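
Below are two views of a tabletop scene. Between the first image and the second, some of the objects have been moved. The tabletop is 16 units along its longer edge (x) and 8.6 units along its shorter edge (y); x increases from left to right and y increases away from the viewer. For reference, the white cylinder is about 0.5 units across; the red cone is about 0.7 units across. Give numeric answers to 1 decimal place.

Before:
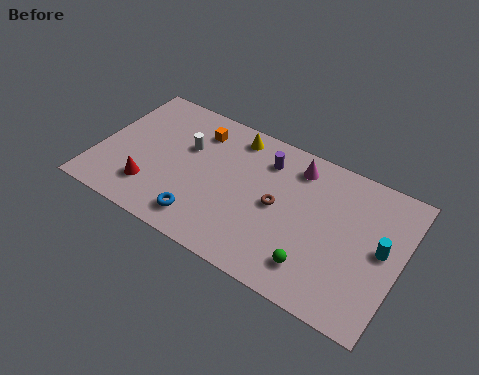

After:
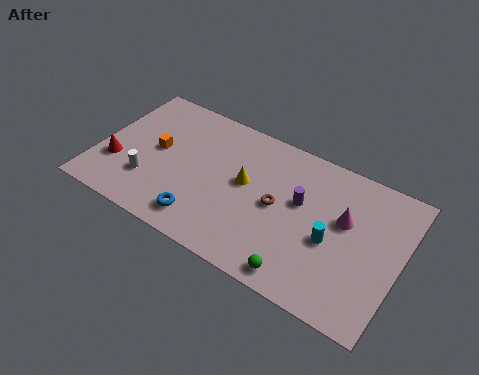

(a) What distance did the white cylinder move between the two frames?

3.4

The white cylinder was near (4.5, 5.5) before and (2.9, 2.5) after, so it travelled √(1.6² + 3.0²) ≈ 3.4 units.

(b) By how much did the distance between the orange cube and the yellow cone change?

+2.8

Before: roughly 2.0 units apart; after: 4.8. That's 2.8 units further apart.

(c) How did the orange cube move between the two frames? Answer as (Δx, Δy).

(-1.9, -2.2)

From the two frames, the orange cube sits at roughly (4.9, 6.8) before and (3.0, 4.6) after.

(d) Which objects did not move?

the blue torus and the brown torus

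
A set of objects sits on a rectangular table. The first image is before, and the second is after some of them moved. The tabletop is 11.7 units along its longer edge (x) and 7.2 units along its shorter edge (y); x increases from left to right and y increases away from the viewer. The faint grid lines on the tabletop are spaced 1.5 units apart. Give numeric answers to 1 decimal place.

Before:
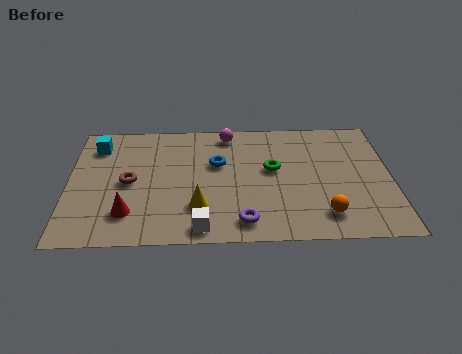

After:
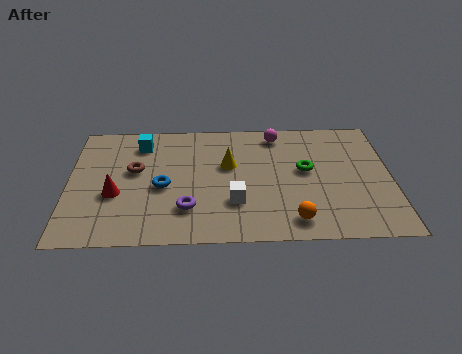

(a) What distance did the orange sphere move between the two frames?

1.1

From (9.2, 1.4) to (8.1, 1.1), the orange sphere covered √(1.1² + 0.3²) ≈ 1.1 units.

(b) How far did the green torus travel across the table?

1.2

The green torus was near (7.4, 4.1) before and (8.6, 4.0) after, so it travelled √(1.2² + 0.1²) ≈ 1.2 units.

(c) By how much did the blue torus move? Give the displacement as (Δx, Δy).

(-2.0, -1.3)

The blue torus was at about (5.4, 4.5) and moved to about (3.4, 3.2).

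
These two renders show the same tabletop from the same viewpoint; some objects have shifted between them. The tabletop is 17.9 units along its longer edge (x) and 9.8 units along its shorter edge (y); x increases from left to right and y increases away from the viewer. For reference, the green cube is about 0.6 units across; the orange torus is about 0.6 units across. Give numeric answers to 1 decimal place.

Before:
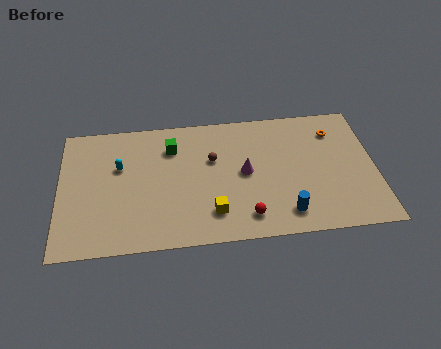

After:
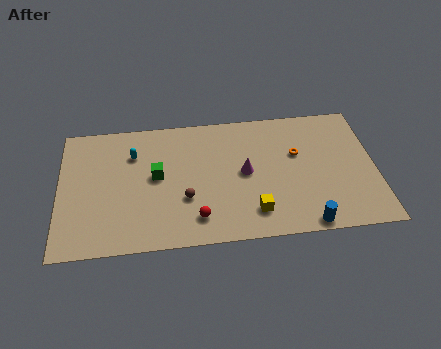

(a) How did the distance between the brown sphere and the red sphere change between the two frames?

-3.2

The distance was about 4.8 in the first image and 1.6 in the second, so they moved 3.2 units closer together.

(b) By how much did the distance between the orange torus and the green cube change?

-1.3

The distance was about 9.3 in the first image and 8.0 in the second, so they moved 1.3 units closer together.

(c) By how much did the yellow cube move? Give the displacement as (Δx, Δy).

(2.3, -0.2)

From the two frames, the yellow cube sits at roughly (8.6, 2.2) before and (10.9, 2.0) after.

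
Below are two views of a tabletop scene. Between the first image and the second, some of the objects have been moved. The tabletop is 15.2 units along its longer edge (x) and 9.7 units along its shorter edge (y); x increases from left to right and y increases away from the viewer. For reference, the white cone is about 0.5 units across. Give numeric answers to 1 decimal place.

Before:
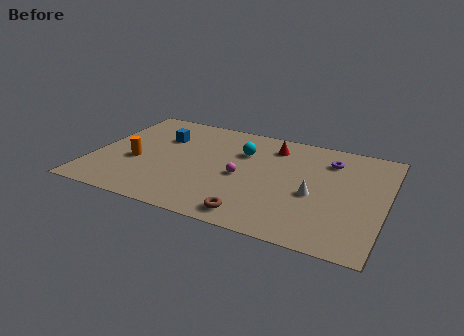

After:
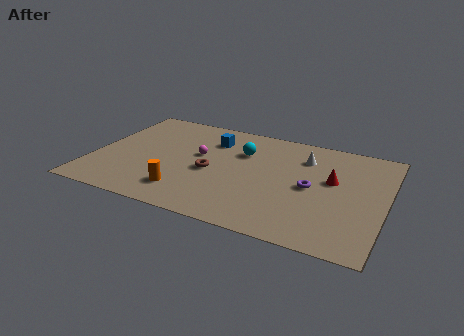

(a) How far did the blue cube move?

2.7

From (3.3, 6.7) to (5.9, 7.3), the blue cube covered √(2.6² + 0.6²) ≈ 2.7 units.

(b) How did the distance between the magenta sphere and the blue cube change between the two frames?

-3.3

Before: roughly 5.1 units apart; after: 1.8. That's 3.3 units closer together.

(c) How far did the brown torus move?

4.0

The brown torus moved from about (8.8, 1.2) to (6.2, 4.3), a distance of √(2.6² + 3.1²) ≈ 4.0.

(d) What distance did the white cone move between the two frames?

3.3

The white cone was near (11.6, 4.1) before and (10.8, 7.3) after, so it travelled √(0.8² + 3.2²) ≈ 3.3 units.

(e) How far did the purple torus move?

2.9

The purple torus moved from about (12.1, 7.5) to (11.4, 4.7), a distance of √(0.7² + 2.8²) ≈ 2.9.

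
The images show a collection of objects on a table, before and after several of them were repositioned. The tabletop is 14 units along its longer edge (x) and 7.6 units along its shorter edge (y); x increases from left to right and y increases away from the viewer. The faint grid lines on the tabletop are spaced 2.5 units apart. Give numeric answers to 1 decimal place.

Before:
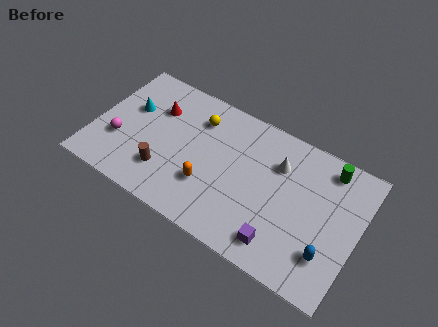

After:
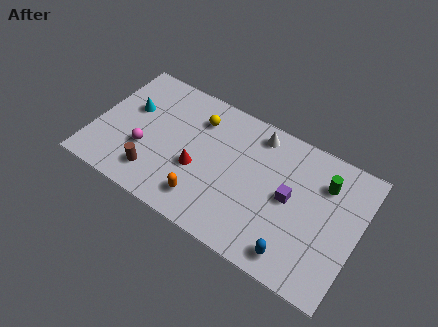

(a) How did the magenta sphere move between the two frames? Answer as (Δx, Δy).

(1.4, 0.1)

The magenta sphere was at about (1.4, 2.6) and moved to about (2.8, 2.7).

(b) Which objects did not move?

the cyan cone and the yellow sphere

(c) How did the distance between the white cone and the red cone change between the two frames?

-2.2

They were about 6.6 units apart before and 4.4 after — 2.2 units closer together.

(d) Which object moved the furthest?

the red cone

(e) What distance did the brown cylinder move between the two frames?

0.6

The brown cylinder moved from about (4.0, 2.0) to (3.5, 1.6), a distance of √(0.5² + 0.4²) ≈ 0.6.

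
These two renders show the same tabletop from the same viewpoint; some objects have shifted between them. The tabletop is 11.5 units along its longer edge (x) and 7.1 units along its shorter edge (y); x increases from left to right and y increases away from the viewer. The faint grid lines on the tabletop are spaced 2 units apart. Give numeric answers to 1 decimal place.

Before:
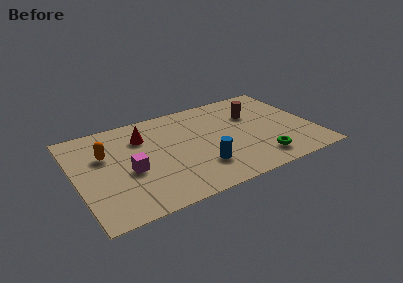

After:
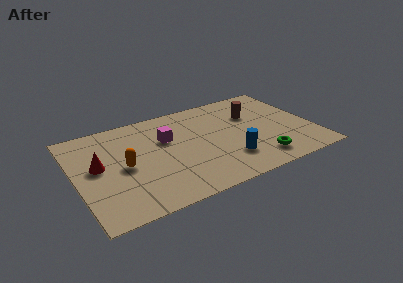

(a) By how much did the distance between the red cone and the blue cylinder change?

+2.3

Before: roughly 4.1 units apart; after: 6.4. That's 2.3 units further apart.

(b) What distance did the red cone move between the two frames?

2.6

The red cone was near (3.4, 5.2) before and (1.1, 3.9) after, so it travelled √(2.3² + 1.3²) ≈ 2.6 units.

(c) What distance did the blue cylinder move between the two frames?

1.4

The blue cylinder moved from about (5.8, 1.9) to (7.2, 1.9), a distance of √(1.4² + 0.0²) ≈ 1.4.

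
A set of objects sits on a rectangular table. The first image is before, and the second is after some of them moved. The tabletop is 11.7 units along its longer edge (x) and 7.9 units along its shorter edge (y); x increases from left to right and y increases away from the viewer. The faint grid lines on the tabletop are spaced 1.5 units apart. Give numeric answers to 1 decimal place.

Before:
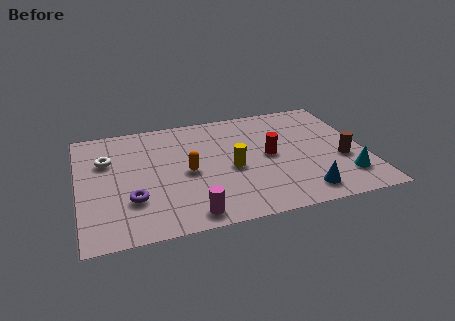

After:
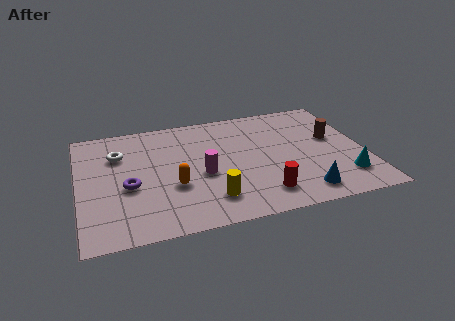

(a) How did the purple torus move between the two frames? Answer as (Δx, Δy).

(-0.1, 0.9)

The purple torus started near (2.1, 2.4) and ended near (2.0, 3.3).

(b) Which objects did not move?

the cyan cone and the blue cone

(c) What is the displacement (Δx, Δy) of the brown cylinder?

(-0.2, 1.6)

From the two frames, the brown cylinder sits at roughly (10.7, 3.0) before and (10.5, 4.6) after.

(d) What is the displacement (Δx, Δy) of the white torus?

(0.5, 0.3)

The white torus started near (1.2, 5.3) and ended near (1.7, 5.6).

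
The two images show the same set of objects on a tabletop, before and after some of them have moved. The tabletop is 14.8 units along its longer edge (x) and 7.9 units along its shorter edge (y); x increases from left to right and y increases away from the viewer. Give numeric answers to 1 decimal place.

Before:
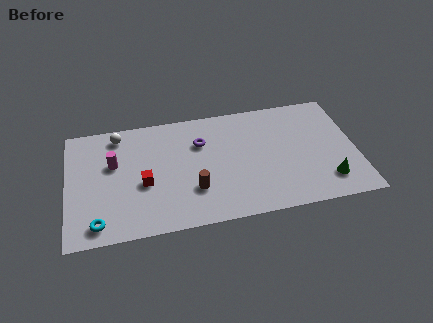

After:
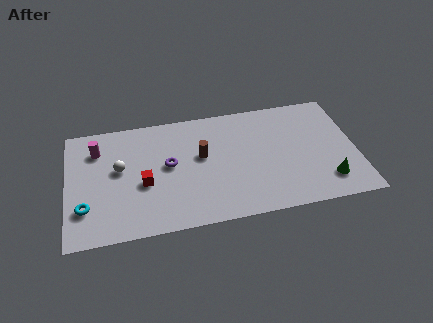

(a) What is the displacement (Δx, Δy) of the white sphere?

(0.0, -2.3)

The white sphere was at about (2.7, 6.8) and moved to about (2.7, 4.5).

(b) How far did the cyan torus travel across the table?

1.3

The cyan torus was near (1.5, 1.1) before and (0.9, 2.2) after, so it travelled √(0.6² + 1.1²) ≈ 1.3 units.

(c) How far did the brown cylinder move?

2.3

The brown cylinder was near (6.4, 2.4) before and (6.9, 4.6) after, so it travelled √(0.5² + 2.2²) ≈ 2.3 units.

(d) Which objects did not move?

the red cube and the green cone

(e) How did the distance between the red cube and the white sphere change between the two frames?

-2.0

The distance was about 3.7 in the first image and 1.7 in the second, so they moved 2.0 units closer together.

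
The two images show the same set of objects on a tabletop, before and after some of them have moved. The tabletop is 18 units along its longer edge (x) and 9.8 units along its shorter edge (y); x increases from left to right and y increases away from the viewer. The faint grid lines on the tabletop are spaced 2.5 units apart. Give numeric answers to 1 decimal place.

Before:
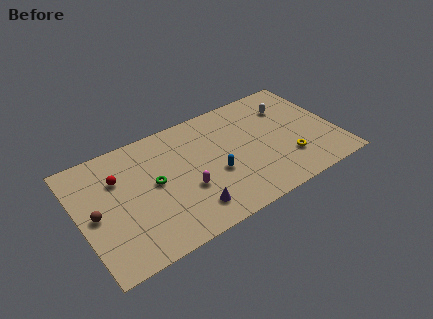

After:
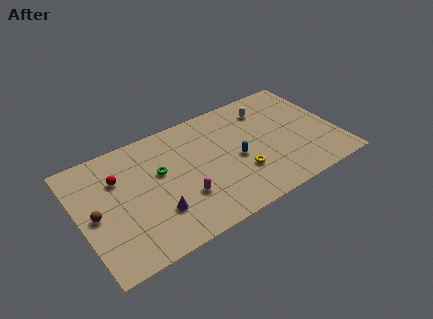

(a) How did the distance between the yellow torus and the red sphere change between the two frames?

-3.2

They were about 12.1 units apart before and 8.9 after — 3.2 units closer together.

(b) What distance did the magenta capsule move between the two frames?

0.6

From (7.2, 3.6) to (6.9, 3.1), the magenta capsule covered √(0.3² + 0.5²) ≈ 0.6 units.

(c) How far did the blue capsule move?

1.7

The blue capsule was near (9.3, 3.9) before and (10.9, 4.4) after, so it travelled √(1.6² + 0.5²) ≈ 1.7 units.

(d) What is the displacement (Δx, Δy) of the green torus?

(0.5, 0.7)

The green torus was at about (5.2, 5.2) and moved to about (5.7, 5.9).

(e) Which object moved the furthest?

the yellow torus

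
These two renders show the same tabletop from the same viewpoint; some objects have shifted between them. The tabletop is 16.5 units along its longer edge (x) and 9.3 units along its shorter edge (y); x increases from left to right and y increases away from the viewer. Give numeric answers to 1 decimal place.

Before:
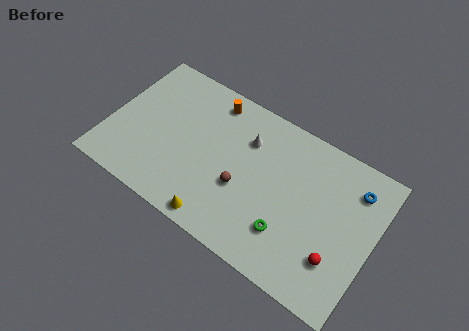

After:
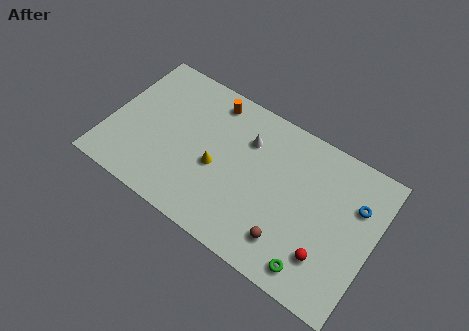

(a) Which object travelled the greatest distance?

the brown sphere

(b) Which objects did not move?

the orange cylinder and the white cone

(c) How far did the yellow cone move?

3.2

The yellow cone was near (7.5, 0.9) before and (6.8, 4.0) after, so it travelled √(0.7² + 3.1²) ≈ 3.2 units.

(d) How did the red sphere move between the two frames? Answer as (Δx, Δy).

(-0.6, -0.2)

The red sphere was at about (14.6, 2.6) and moved to about (14.0, 2.4).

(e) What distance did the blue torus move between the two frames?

0.9

The blue torus moved from about (15.0, 7.3) to (15.2, 6.4), a distance of √(0.2² + 0.9²) ≈ 0.9.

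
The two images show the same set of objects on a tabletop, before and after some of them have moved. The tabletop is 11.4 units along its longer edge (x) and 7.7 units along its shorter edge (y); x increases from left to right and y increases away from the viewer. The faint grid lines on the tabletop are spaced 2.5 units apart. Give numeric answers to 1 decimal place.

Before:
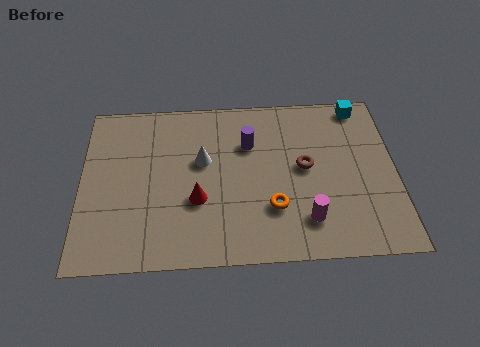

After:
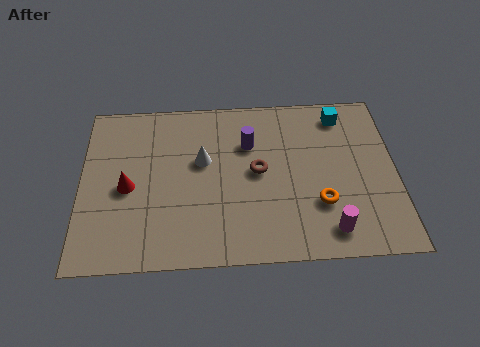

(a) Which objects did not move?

the purple cylinder and the white cone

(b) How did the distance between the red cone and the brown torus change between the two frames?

+0.6

They were about 4.1 units apart before and 4.7 after — 0.6 units further apart.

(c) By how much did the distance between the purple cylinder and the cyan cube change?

-0.8

They were about 4.4 units apart before and 3.6 after — 0.8 units closer together.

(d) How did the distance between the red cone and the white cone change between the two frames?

+1.1

They were about 1.8 units apart before and 2.9 after — 1.1 units further apart.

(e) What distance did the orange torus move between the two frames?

1.7

From (6.9, 2.3) to (8.6, 2.4), the orange torus covered √(1.7² + 0.1²) ≈ 1.7 units.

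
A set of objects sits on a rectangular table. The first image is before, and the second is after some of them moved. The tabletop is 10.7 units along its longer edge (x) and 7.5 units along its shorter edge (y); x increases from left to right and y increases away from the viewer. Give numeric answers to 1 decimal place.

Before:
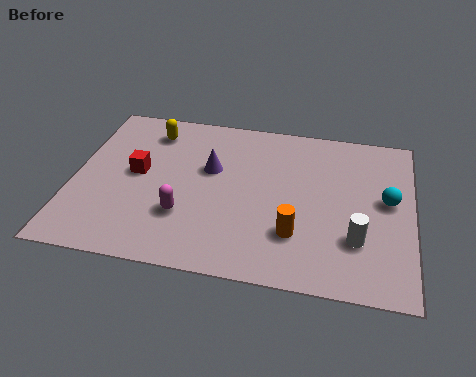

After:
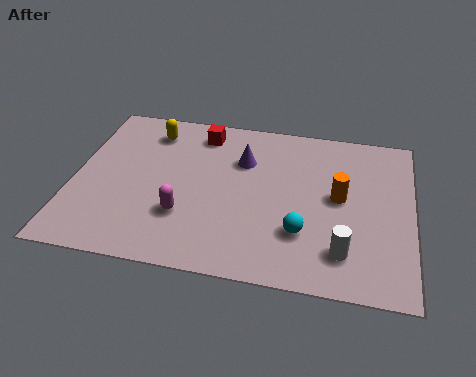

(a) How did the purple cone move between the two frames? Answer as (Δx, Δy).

(1.0, 0.6)

From the two frames, the purple cone sits at roughly (4.3, 4.6) before and (5.3, 5.2) after.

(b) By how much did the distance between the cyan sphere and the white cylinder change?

-0.7

They were about 2.1 units apart before and 1.4 after — 0.7 units closer together.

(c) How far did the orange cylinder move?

2.3

From (7.1, 2.1) to (8.4, 4.0), the orange cylinder covered √(1.3² + 1.9²) ≈ 2.3 units.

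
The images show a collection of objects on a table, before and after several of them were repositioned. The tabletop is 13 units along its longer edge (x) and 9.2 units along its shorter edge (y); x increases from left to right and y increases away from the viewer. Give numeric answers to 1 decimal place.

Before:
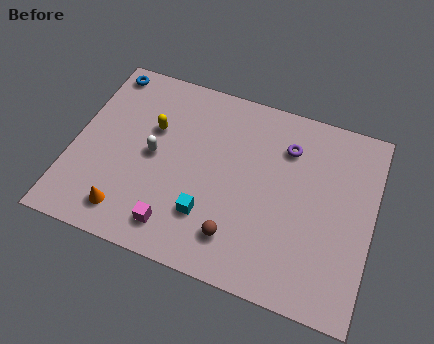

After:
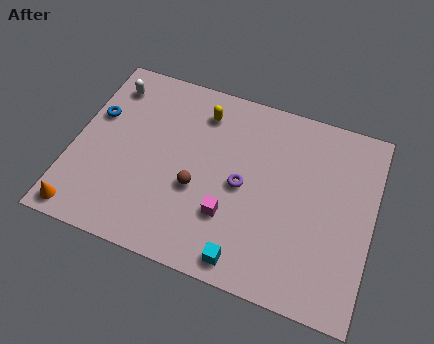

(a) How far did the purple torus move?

3.0

The purple torus moved from about (9.1, 6.9) to (7.4, 4.4), a distance of √(1.7² + 2.5²) ≈ 3.0.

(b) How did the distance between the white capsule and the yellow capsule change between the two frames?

+2.8

They were about 1.3 units apart before and 4.1 after — 2.8 units further apart.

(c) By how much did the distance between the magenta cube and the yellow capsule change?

+0.3

They were about 4.6 units apart before and 4.9 after — 0.3 units further apart.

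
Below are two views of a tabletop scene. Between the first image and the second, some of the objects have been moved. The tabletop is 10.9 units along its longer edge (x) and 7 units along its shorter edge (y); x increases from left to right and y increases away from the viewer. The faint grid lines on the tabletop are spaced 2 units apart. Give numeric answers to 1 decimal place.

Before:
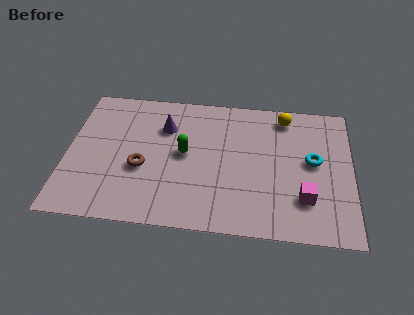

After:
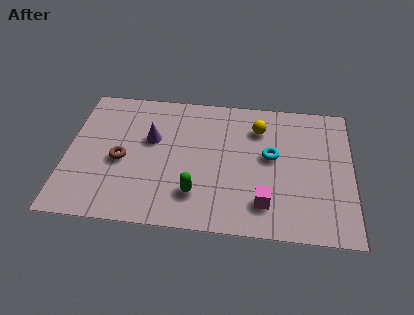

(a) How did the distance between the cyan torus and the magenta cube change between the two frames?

+0.5

The distance was about 1.9 in the first image and 2.4 in the second, so they moved 0.5 units further apart.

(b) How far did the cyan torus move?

1.6

From (9.4, 3.8) to (7.8, 3.9), the cyan torus covered √(1.6² + 0.1²) ≈ 1.6 units.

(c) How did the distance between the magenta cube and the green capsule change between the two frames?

-2.3

They were about 4.9 units apart before and 2.6 after — 2.3 units closer together.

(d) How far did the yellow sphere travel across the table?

1.2

From (8.3, 6.0) to (7.3, 5.3), the yellow sphere covered √(1.0² + 0.7²) ≈ 1.2 units.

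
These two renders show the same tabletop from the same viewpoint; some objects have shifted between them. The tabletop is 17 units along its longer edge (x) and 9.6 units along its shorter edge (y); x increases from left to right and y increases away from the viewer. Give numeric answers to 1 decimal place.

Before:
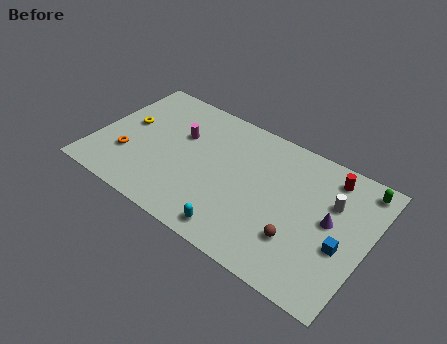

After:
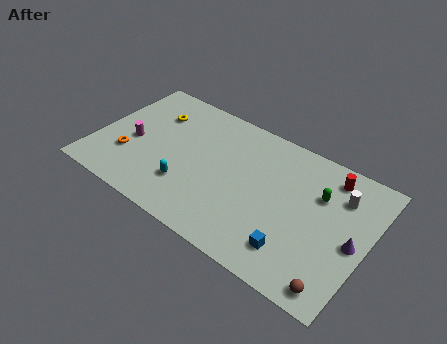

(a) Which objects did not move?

the red cylinder and the orange torus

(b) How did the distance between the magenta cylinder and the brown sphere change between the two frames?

+5.0

They were about 8.8 units apart before and 13.8 after — 5.0 units further apart.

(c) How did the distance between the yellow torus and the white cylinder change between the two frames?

-1.0

Before: roughly 12.9 units apart; after: 11.9. That's 1.0 units closer together.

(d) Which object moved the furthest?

the cyan capsule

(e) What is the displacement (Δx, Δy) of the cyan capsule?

(-3.4, 1.5)

The cyan capsule started near (9.5, 1.2) and ended near (6.1, 2.7).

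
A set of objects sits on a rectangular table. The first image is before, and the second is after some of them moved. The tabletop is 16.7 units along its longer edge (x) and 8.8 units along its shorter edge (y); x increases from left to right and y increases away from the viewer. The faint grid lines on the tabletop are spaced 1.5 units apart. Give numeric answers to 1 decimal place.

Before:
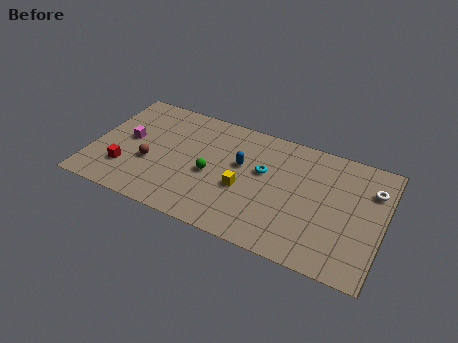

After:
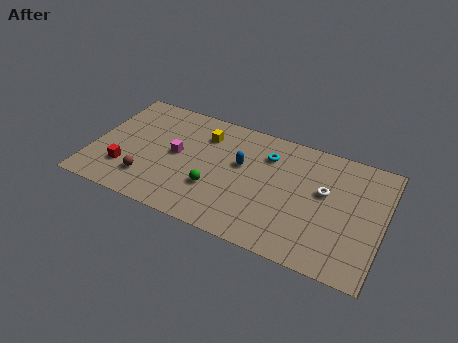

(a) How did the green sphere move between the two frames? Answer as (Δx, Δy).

(0.3, -1.0)

The green sphere started near (6.9, 3.9) and ended near (7.2, 2.9).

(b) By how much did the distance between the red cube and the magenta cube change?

+1.2

They were about 2.3 units apart before and 3.5 after — 1.2 units further apart.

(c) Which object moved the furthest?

the yellow cube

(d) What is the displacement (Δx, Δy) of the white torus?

(-2.6, -1.2)

The white torus was at about (15.9, 6.4) and moved to about (13.3, 5.2).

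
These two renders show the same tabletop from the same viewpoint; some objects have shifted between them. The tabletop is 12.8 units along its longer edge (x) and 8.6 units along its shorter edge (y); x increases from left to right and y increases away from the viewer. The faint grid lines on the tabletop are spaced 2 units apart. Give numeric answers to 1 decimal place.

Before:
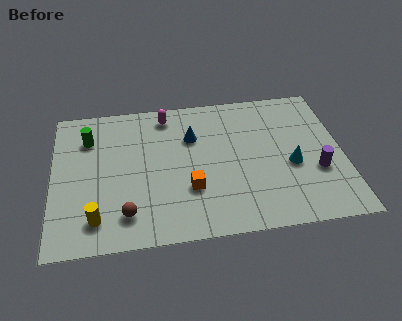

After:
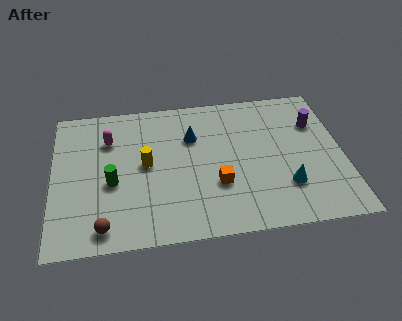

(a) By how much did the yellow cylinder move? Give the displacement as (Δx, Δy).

(2.2, 2.9)

The yellow cylinder was at about (1.9, 1.6) and moved to about (4.1, 4.5).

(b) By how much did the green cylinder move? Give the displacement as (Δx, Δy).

(1.0, -2.8)

The green cylinder was at about (1.6, 6.4) and moved to about (2.6, 3.6).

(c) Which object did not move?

the blue cone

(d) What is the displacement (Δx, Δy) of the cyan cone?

(-0.3, -1.2)

From the two frames, the cyan cone sits at roughly (10.5, 3.6) before and (10.2, 2.4) after.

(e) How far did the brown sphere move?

1.2

The brown sphere moved from about (3.2, 1.7) to (2.2, 1.1), a distance of √(1.0² + 0.6²) ≈ 1.2.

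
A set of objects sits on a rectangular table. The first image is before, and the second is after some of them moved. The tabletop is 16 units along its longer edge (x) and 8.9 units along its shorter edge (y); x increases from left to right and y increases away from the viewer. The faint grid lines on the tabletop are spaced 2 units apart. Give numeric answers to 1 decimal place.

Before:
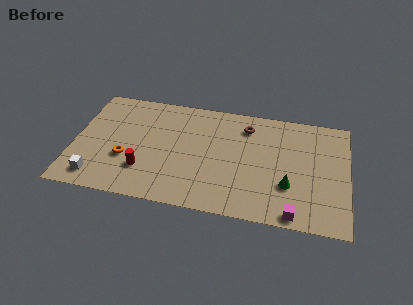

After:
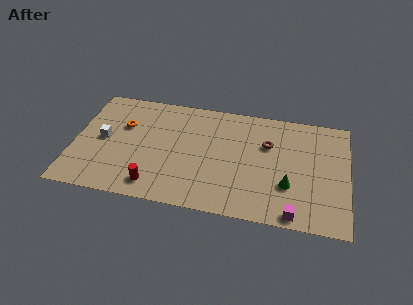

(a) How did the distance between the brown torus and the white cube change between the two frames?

-0.5

They were about 10.2 units apart before and 9.7 after — 0.5 units closer together.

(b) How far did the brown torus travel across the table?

1.8

From (10.0, 7.1) to (11.3, 5.9), the brown torus covered √(1.3² + 1.2²) ≈ 1.8 units.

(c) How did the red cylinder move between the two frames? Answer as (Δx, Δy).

(0.7, -1.1)

From the two frames, the red cylinder sits at roughly (4.2, 2.5) before and (4.9, 1.4) after.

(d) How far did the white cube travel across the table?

3.1

The white cube was near (1.5, 1.4) before and (1.7, 4.5) after, so it travelled √(0.2² + 3.1²) ≈ 3.1 units.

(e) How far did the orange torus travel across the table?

2.6

The orange torus moved from about (3.1, 3.2) to (2.8, 5.8), a distance of √(0.3² + 2.6²) ≈ 2.6.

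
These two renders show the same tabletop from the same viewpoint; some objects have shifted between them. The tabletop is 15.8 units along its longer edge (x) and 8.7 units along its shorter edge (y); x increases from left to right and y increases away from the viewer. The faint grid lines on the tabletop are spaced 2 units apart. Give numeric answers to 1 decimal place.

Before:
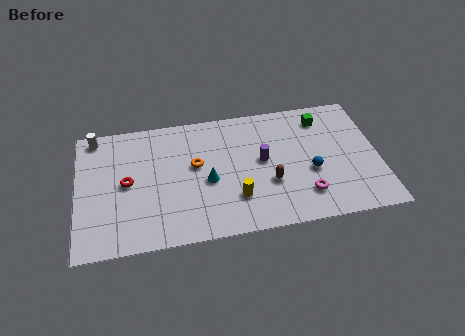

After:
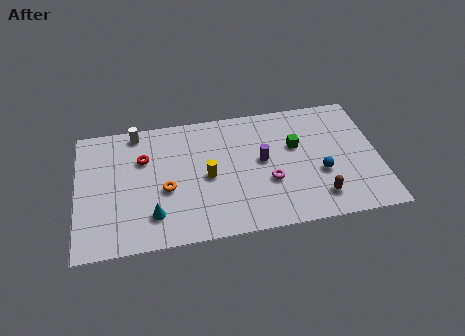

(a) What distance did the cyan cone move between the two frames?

3.4

The cyan cone was near (6.8, 3.8) before and (3.9, 2.0) after, so it travelled √(2.9² + 1.8²) ≈ 3.4 units.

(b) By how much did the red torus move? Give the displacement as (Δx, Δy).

(0.9, 1.5)

From the two frames, the red torus sits at roughly (2.6, 4.4) before and (3.5, 5.9) after.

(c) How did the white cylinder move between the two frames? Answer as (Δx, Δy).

(2.2, 0.0)

The white cylinder was at about (1.0, 7.8) and moved to about (3.2, 7.8).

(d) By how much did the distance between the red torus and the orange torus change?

-1.1

They were about 3.6 units apart before and 2.5 after — 1.1 units closer together.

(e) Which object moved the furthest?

the cyan cone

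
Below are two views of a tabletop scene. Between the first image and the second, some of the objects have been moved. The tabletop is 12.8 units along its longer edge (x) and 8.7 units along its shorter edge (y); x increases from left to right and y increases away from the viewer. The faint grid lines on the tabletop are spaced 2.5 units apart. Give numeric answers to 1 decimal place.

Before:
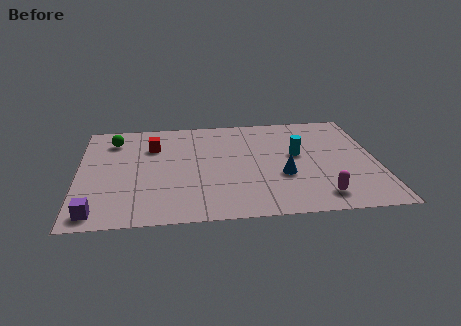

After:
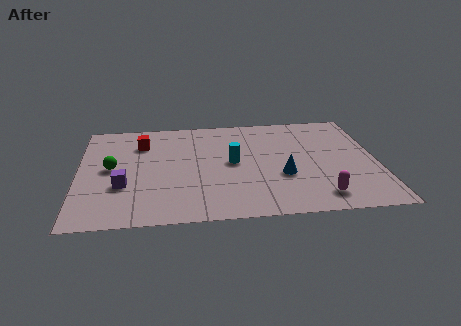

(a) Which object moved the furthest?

the cyan cylinder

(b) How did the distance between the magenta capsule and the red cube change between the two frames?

+0.6

The distance was about 8.5 in the first image and 9.1 in the second, so they moved 0.6 units further apart.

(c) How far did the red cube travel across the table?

0.6

The red cube moved from about (3.2, 6.2) to (2.7, 6.5), a distance of √(0.5² + 0.3²) ≈ 0.6.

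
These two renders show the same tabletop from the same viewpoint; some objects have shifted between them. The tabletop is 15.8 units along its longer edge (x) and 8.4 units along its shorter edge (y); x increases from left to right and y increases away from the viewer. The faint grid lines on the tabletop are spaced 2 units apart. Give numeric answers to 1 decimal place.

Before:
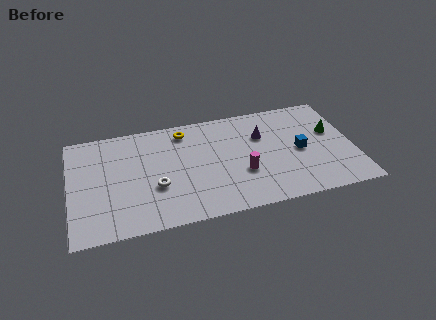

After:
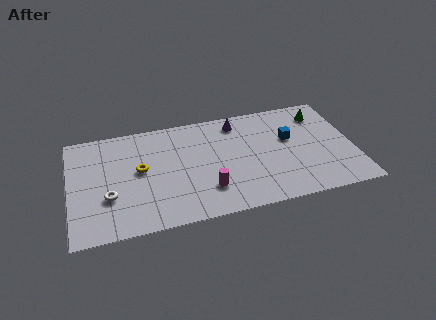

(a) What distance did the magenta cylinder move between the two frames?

2.2

From (9.5, 3.0) to (7.5, 2.2), the magenta cylinder covered √(2.0² + 0.8²) ≈ 2.2 units.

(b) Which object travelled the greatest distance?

the yellow torus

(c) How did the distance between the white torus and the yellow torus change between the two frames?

-1.9

Before: roughly 4.4 units apart; after: 2.5. That's 1.9 units closer together.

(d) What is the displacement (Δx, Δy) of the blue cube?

(-0.5, 1.1)

From the two frames, the blue cube sits at roughly (12.8, 4.0) before and (12.3, 5.1) after.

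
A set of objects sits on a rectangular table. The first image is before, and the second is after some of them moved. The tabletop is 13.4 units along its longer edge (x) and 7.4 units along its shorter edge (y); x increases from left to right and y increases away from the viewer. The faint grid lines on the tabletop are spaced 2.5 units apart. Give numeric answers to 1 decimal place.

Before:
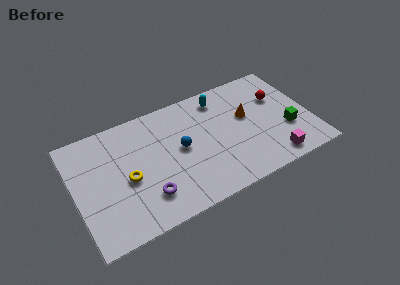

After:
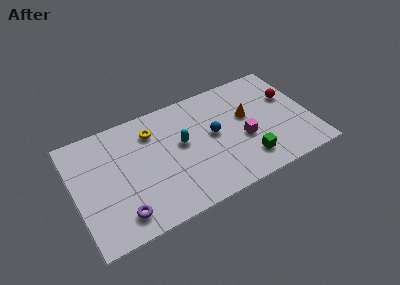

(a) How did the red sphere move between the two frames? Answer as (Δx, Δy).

(0.6, -0.2)

The red sphere was at about (11.8, 4.9) and moved to about (12.4, 4.7).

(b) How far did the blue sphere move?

1.9

From (6.0, 3.9) to (7.9, 4.0), the blue sphere covered √(1.9² + 0.1²) ≈ 1.9 units.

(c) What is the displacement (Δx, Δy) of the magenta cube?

(-1.4, 2.0)

The magenta cube was at about (10.9, 1.0) and moved to about (9.5, 3.0).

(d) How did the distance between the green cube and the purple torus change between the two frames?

-1.0

They were about 8.2 units apart before and 7.2 after — 1.0 units closer together.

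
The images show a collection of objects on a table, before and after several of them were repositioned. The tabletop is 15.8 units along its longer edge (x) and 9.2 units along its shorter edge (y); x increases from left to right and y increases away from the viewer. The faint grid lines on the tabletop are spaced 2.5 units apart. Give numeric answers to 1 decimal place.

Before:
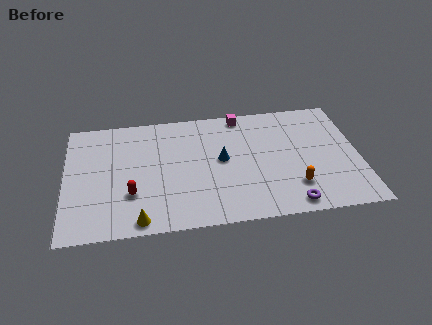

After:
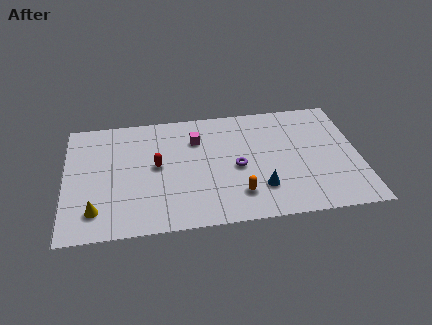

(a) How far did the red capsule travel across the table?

2.4

The red capsule moved from about (3.5, 2.9) to (4.9, 4.9), a distance of √(1.4² + 2.0²) ≈ 2.4.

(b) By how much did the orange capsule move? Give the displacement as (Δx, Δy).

(-3.0, -0.2)

The orange capsule started near (12.2, 2.3) and ended near (9.2, 2.1).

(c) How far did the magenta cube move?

3.0

From (9.6, 8.3) to (7.1, 6.7), the magenta cube covered √(2.5² + 1.6²) ≈ 3.0 units.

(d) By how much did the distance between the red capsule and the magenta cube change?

-5.3

The distance was about 8.1 in the first image and 2.8 in the second, so they moved 5.3 units closer together.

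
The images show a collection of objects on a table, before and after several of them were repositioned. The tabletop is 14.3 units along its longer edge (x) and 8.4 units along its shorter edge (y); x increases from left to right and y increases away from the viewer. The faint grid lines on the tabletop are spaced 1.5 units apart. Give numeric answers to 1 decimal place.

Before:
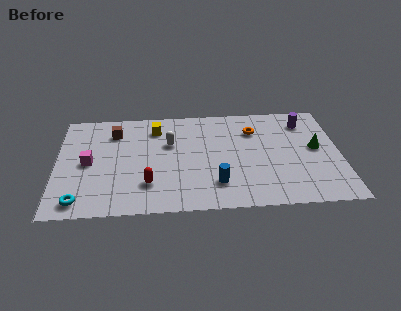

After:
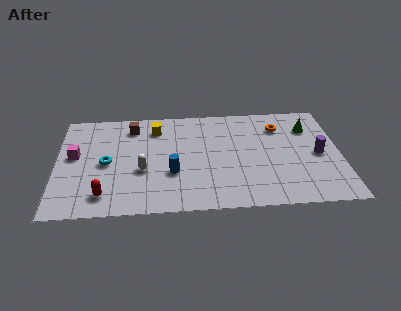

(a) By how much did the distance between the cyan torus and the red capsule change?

-1.1

The distance was about 3.6 in the first image and 2.5 in the second, so they moved 1.1 units closer together.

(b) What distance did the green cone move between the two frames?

1.7

The green cone was near (13.1, 4.5) before and (12.8, 6.2) after, so it travelled √(0.3² + 1.7²) ≈ 1.7 units.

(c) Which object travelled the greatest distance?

the cyan torus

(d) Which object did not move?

the yellow cube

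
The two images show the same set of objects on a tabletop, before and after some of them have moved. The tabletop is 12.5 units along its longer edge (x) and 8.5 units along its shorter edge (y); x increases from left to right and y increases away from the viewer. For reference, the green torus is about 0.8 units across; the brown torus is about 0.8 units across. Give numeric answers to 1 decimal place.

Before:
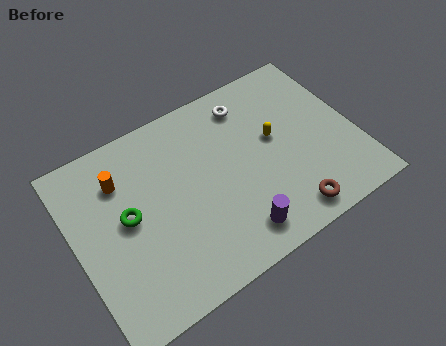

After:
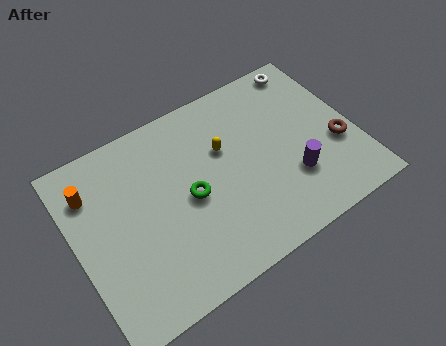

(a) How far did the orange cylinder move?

1.3

The orange cylinder was near (2.3, 6.3) before and (1.0, 6.4) after, so it travelled √(1.3² + 0.1²) ≈ 1.3 units.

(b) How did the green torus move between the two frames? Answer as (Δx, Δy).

(2.7, -0.5)

The green torus was at about (2.3, 4.5) and moved to about (5.0, 4.0).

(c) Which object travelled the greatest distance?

the brown torus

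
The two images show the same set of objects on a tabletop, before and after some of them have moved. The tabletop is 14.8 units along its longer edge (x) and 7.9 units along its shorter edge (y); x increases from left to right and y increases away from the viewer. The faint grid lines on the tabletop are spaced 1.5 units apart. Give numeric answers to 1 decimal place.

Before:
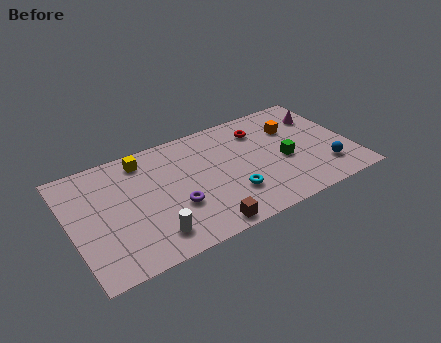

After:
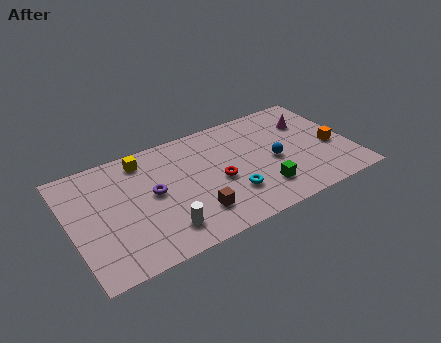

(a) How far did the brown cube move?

1.1

The brown cube moved from about (6.5, 0.8) to (6.2, 1.9), a distance of √(0.3² + 1.1²) ≈ 1.1.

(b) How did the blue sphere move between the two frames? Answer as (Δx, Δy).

(-2.5, 1.7)

The blue sphere was at about (13.2, 1.9) and moved to about (10.7, 3.6).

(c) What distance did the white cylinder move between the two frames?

0.6

The white cylinder moved from about (3.9, 1.5) to (4.5, 1.6), a distance of √(0.6² + 0.1²) ≈ 0.6.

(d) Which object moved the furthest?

the red torus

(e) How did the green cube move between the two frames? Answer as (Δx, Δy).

(-1.4, -1.5)

From the two frames, the green cube sits at roughly (11.2, 3.4) before and (9.8, 1.9) after.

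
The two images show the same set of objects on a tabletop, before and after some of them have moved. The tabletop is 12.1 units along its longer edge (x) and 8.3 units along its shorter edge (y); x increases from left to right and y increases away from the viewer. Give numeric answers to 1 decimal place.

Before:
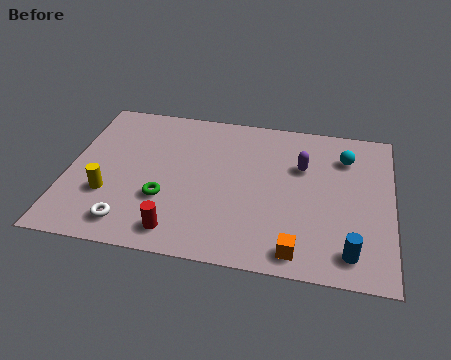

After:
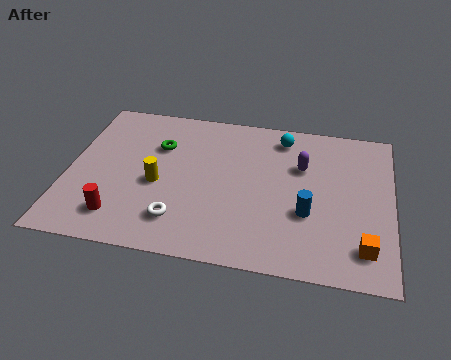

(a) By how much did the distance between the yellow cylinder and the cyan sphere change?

-3.8

They were about 9.4 units apart before and 5.6 after — 3.8 units closer together.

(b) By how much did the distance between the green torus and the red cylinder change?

+2.6

Before: roughly 1.7 units apart; after: 4.3. That's 2.6 units further apart.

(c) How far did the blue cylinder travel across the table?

2.3

The blue cylinder moved from about (10.6, 1.3) to (9.0, 3.0), a distance of √(1.6² + 1.7²) ≈ 2.3.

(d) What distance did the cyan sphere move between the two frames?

2.5

The cyan sphere moved from about (10.3, 6.3) to (7.9, 7.0), a distance of √(2.4² + 0.7²) ≈ 2.5.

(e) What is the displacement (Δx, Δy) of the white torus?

(1.8, 0.5)

The white torus started near (2.5, 1.3) and ended near (4.3, 1.8).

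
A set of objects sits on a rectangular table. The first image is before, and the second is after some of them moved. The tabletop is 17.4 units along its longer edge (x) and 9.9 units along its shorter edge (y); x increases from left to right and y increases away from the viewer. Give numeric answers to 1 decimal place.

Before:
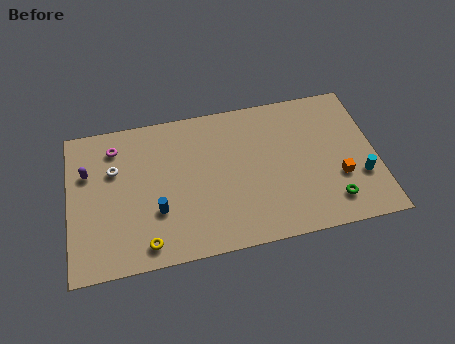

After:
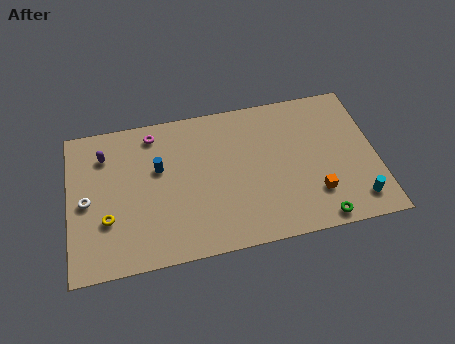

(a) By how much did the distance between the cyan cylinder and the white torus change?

+1.2

Before: roughly 14.2 units apart; after: 15.4. That's 1.2 units further apart.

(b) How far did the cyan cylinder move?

1.5

From (16.4, 3.2) to (16.1, 1.7), the cyan cylinder covered √(0.3² + 1.5²) ≈ 1.5 units.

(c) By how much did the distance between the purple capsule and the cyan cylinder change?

-0.5

They were about 15.7 units apart before and 15.2 after — 0.5 units closer together.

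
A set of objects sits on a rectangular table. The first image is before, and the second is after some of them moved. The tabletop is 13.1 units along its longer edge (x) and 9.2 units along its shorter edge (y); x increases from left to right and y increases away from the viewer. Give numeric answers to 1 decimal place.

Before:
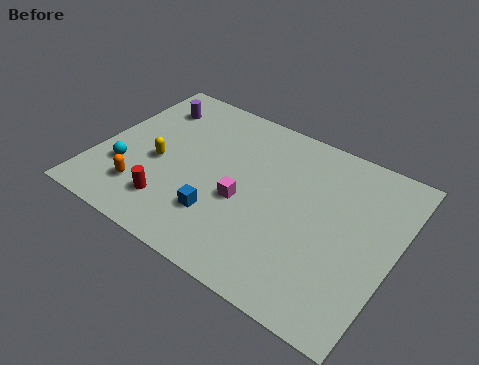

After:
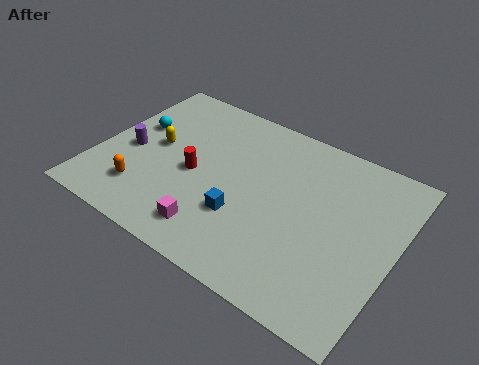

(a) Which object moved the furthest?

the purple cylinder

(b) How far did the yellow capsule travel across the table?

0.9

The yellow capsule was near (2.7, 4.0) before and (2.4, 4.9) after, so it travelled √(0.3² + 0.9²) ≈ 0.9 units.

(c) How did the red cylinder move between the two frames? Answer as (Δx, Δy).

(0.6, 2.2)

The red cylinder was at about (3.7, 2.0) and moved to about (4.3, 4.2).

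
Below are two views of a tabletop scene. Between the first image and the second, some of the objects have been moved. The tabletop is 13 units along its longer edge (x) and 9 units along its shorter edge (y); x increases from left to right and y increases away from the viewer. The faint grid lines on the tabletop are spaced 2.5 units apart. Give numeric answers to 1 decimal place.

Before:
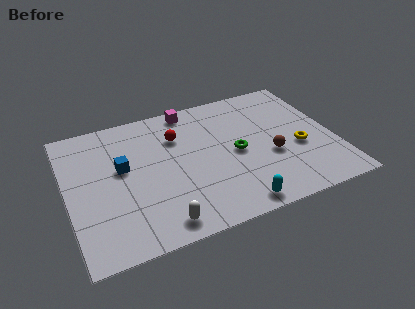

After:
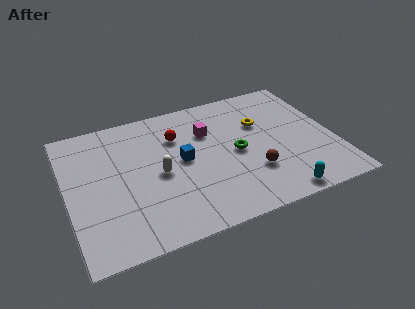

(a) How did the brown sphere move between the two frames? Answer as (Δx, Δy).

(-1.0, -0.8)

The brown sphere started near (9.8, 3.5) and ended near (8.8, 2.7).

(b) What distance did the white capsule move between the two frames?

3.1

The white capsule was near (4.1, 1.1) before and (4.4, 4.2) after, so it travelled √(0.3² + 3.1²) ≈ 3.1 units.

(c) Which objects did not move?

the green torus and the red sphere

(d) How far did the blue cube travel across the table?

2.9

The blue cube moved from about (2.7, 5.2) to (5.6, 4.7), a distance of √(2.9² + 0.5²) ≈ 2.9.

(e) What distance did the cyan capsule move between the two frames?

2.1

The cyan capsule was near (7.7, 0.9) before and (9.8, 0.8) after, so it travelled √(2.1² + 0.1²) ≈ 2.1 units.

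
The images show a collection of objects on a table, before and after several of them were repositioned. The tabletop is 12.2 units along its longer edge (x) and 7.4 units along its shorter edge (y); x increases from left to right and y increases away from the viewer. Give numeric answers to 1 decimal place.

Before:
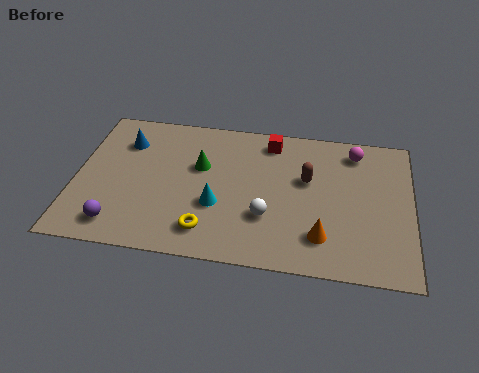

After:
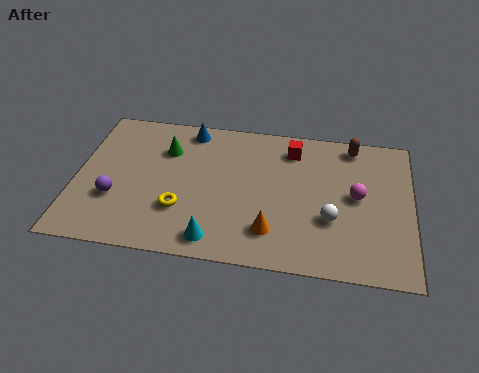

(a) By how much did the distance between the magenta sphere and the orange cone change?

-0.9

They were about 4.6 units apart before and 3.7 after — 0.9 units closer together.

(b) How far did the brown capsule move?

2.6

From (8.4, 4.5) to (10.0, 6.5), the brown capsule covered √(1.6² + 2.0²) ≈ 2.6 units.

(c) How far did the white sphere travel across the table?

2.3

The white sphere moved from about (7.0, 2.4) to (9.3, 2.6), a distance of √(2.3² + 0.2²) ≈ 2.3.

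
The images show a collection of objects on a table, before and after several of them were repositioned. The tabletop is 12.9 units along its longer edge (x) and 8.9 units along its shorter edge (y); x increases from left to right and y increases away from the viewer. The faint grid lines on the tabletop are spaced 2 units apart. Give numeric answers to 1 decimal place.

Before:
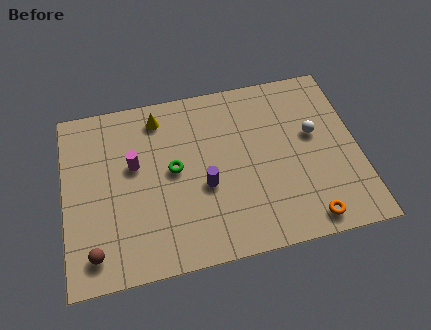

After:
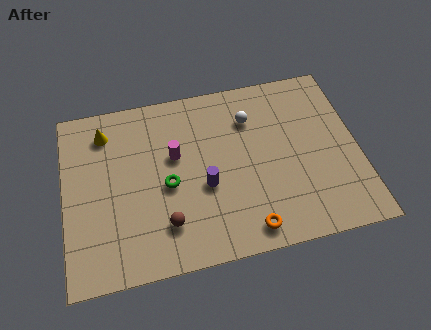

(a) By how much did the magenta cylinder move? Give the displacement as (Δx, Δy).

(1.8, 0.1)

From the two frames, the magenta cylinder sits at roughly (3.1, 5.3) before and (4.9, 5.4) after.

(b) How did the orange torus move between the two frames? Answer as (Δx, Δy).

(-2.6, 0.1)

From the two frames, the orange torus sits at roughly (10.4, 1.0) before and (7.8, 1.1) after.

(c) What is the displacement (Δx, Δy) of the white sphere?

(-2.7, 1.4)

The white sphere was at about (11.0, 5.2) and moved to about (8.3, 6.6).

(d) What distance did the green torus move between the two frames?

0.8

The green torus moved from about (4.8, 4.7) to (4.5, 4.0), a distance of √(0.3² + 0.7²) ≈ 0.8.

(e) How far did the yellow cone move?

2.4

The yellow cone was near (4.3, 7.5) before and (1.9, 7.2) after, so it travelled √(2.4² + 0.3²) ≈ 2.4 units.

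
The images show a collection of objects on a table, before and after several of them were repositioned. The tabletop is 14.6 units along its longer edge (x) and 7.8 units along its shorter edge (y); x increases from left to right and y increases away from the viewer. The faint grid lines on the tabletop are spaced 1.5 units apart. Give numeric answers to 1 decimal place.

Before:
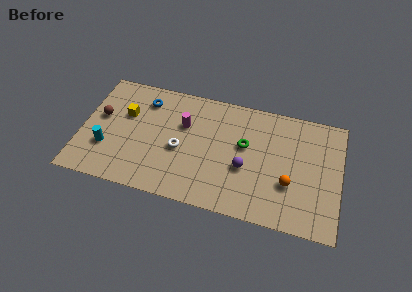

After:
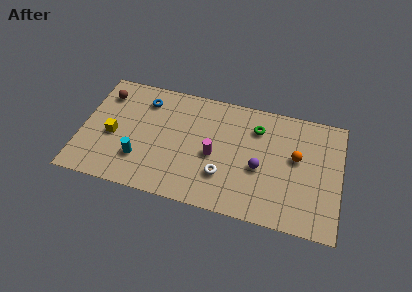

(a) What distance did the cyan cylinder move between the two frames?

1.9

From (1.5, 2.5) to (3.4, 2.2), the cyan cylinder covered √(1.9² + 0.3²) ≈ 1.9 units.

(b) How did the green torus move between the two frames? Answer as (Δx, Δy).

(0.6, 1.3)

The green torus was at about (9.2, 4.6) and moved to about (9.8, 5.9).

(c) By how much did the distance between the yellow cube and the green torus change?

+1.6

They were about 6.8 units apart before and 8.4 after — 1.6 units further apart.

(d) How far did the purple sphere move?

0.8

The purple sphere moved from about (9.3, 3.1) to (10.1, 3.3), a distance of √(0.8² + 0.2²) ≈ 0.8.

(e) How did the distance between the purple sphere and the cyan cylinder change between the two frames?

-1.0

The distance was about 7.8 in the first image and 6.8 in the second, so they moved 1.0 units closer together.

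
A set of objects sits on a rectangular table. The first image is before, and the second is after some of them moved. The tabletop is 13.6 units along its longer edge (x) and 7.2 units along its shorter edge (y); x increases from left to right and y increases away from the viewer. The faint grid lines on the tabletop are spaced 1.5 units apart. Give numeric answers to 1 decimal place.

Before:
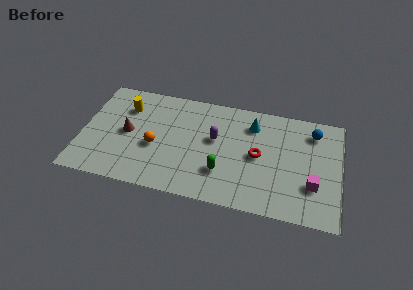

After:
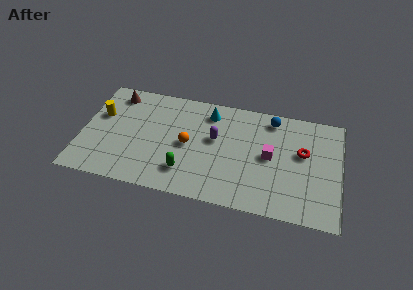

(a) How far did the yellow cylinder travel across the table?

1.5

From (2.2, 5.3) to (0.9, 4.5), the yellow cylinder covered √(1.3² + 0.8²) ≈ 1.5 units.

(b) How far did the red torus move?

2.4

The red torus moved from about (9.3, 3.6) to (11.6, 4.3), a distance of √(2.3² + 0.7²) ≈ 2.4.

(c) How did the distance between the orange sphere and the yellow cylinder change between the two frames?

+1.9

Before: roughly 2.9 units apart; after: 4.8. That's 1.9 units further apart.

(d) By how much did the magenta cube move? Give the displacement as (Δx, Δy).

(-2.3, 1.4)

The magenta cube was at about (12.2, 2.3) and moved to about (9.9, 3.7).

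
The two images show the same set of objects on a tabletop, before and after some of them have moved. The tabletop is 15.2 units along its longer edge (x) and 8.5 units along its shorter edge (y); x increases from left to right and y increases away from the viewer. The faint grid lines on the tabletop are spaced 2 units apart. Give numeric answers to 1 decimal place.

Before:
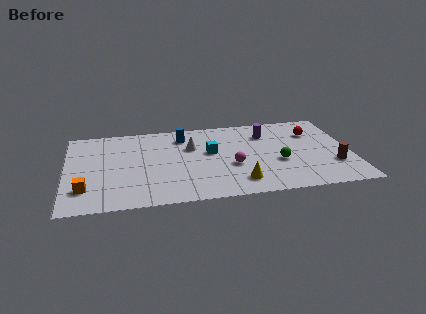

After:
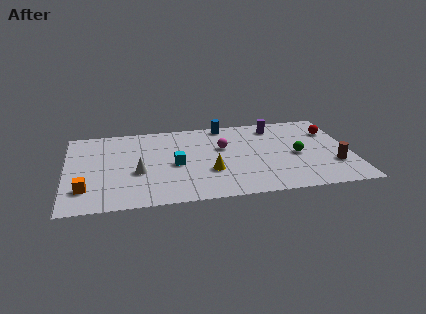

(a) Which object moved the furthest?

the white cone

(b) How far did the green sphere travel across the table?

1.2

The green sphere was near (11.3, 3.3) before and (12.3, 3.9) after, so it travelled √(1.0² + 0.6²) ≈ 1.2 units.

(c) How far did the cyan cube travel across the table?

2.1

The cyan cube was near (7.7, 4.9) before and (5.8, 3.9) after, so it travelled √(1.9² + 1.0²) ≈ 2.1 units.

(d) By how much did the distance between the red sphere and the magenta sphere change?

+0.7

They were about 5.3 units apart before and 6.0 after — 0.7 units further apart.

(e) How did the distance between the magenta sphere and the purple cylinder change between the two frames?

-0.3

Before: roughly 3.7 units apart; after: 3.4. That's 0.3 units closer together.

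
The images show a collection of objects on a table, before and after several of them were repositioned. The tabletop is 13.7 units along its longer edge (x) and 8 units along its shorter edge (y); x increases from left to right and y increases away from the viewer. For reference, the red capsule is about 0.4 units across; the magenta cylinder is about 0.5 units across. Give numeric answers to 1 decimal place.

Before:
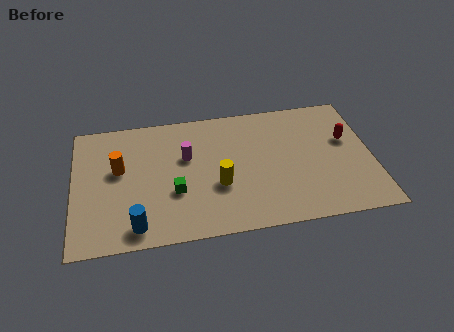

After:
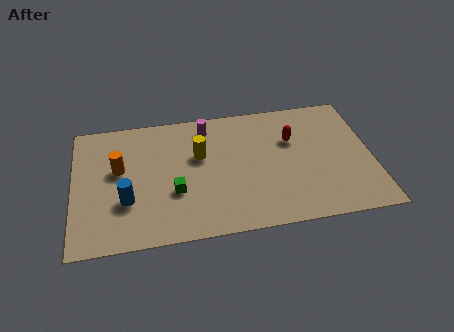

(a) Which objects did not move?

the green cube and the orange cylinder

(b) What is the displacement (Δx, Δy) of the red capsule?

(-2.5, 0.4)

From the two frames, the red capsule sits at roughly (12.6, 4.9) before and (10.1, 5.3) after.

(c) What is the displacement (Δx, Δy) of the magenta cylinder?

(1.0, 1.7)

From the two frames, the magenta cylinder sits at roughly (5.2, 5.0) before and (6.2, 6.7) after.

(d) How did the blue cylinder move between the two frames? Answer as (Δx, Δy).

(-0.4, 1.6)

The blue cylinder was at about (2.8, 1.1) and moved to about (2.4, 2.7).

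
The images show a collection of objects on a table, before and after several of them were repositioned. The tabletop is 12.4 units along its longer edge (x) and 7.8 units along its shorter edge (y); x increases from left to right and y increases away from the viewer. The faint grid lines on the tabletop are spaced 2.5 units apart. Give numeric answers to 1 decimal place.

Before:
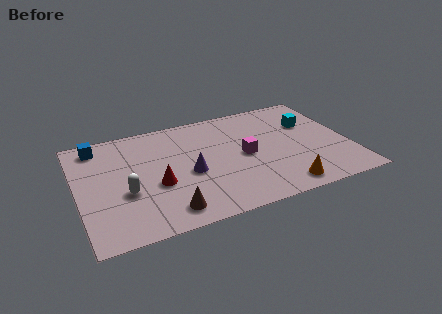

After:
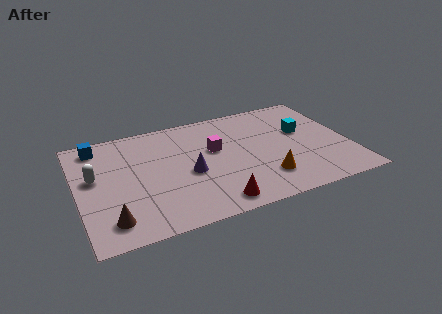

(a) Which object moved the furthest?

the red cone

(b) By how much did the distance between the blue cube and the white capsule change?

-1.6

The distance was about 3.8 in the first image and 2.2 in the second, so they moved 1.6 units closer together.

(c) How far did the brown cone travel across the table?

2.5

The brown cone was near (3.8, 1.2) before and (1.3, 1.4) after, so it travelled √(2.5² + 0.2²) ≈ 2.5 units.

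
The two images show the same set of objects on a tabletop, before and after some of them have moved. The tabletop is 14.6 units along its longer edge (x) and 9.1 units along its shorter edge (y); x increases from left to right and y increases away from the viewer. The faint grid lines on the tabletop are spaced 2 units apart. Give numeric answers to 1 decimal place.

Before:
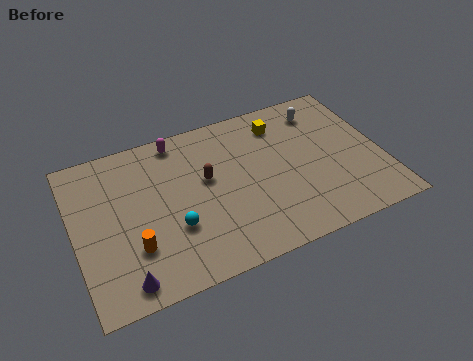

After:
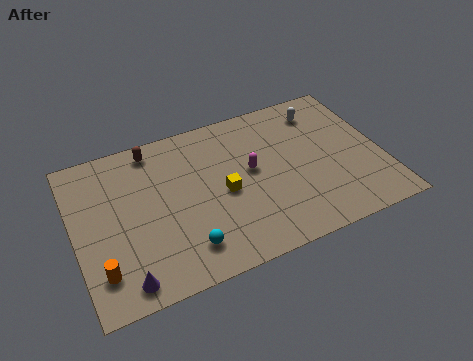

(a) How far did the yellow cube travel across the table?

4.4

The yellow cube moved from about (10.1, 7.3) to (7.0, 4.2), a distance of √(3.1² + 3.1²) ≈ 4.4.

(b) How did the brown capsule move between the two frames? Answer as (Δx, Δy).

(-2.3, 2.7)

The brown capsule was at about (6.3, 5.3) and moved to about (4.0, 8.0).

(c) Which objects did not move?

the purple cone and the white capsule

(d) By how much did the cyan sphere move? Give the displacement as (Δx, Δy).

(0.4, -1.3)

From the two frames, the cyan sphere sits at roughly (4.5, 3.1) before and (4.9, 1.8) after.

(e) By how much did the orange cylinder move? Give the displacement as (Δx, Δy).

(-1.6, -0.7)

The orange cylinder was at about (2.6, 2.7) and moved to about (1.0, 2.0).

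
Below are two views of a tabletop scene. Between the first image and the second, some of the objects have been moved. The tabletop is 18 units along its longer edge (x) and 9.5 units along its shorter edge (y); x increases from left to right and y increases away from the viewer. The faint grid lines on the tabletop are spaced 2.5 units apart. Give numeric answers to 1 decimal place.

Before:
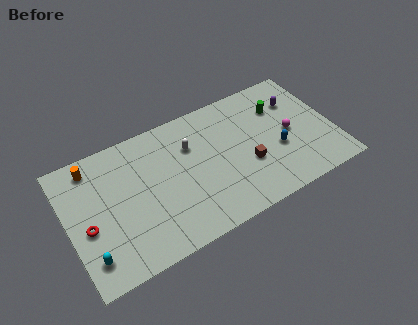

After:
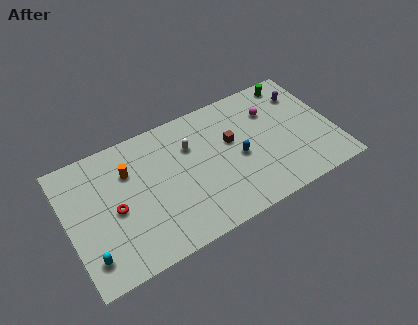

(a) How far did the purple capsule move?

0.6

The purple capsule moved from about (15.9, 6.8) to (16.4, 7.2), a distance of √(0.5² + 0.4²) ≈ 0.6.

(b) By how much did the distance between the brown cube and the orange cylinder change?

-4.0

They were about 11.0 units apart before and 7.0 after — 4.0 units closer together.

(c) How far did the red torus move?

1.9

The red torus moved from about (1.2, 4.0) to (3.1, 4.4), a distance of √(1.9² + 0.4²) ≈ 1.9.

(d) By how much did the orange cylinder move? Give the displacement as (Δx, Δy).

(2.3, -1.4)

The orange cylinder started near (2.0, 8.1) and ended near (4.3, 6.7).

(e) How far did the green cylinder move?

2.0

The green cylinder moved from about (14.7, 6.8) to (15.9, 8.4), a distance of √(1.2² + 1.6²) ≈ 2.0.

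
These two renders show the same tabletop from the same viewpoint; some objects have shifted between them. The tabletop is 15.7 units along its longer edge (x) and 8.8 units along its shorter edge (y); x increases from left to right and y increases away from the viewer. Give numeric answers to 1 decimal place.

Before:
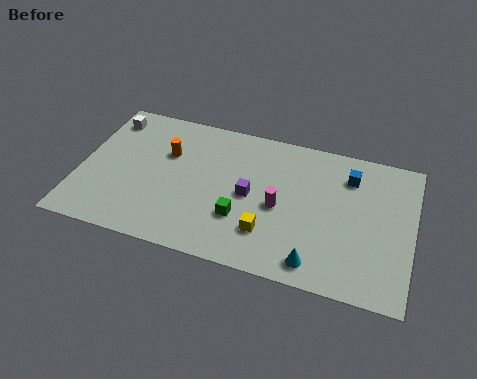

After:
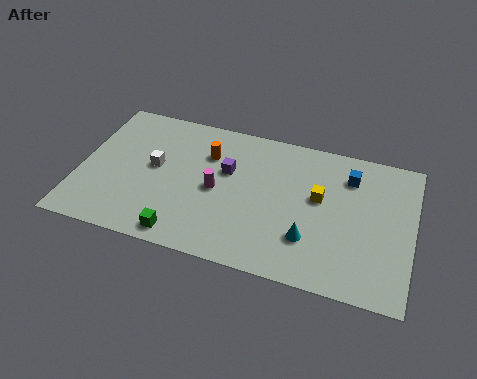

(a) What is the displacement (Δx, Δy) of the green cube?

(-2.6, -1.8)

The green cube was at about (7.8, 2.8) and moved to about (5.2, 1.0).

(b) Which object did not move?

the blue cube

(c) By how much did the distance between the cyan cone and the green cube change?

+2.1

Before: roughly 3.9 units apart; after: 6.0. That's 2.1 units further apart.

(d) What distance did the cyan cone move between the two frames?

1.4

The cyan cone was near (11.4, 1.2) before and (11.0, 2.5) after, so it travelled √(0.4² + 1.3²) ≈ 1.4 units.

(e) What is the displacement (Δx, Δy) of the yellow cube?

(2.2, 2.8)

From the two frames, the yellow cube sits at roughly (9.1, 2.3) before and (11.3, 5.1) after.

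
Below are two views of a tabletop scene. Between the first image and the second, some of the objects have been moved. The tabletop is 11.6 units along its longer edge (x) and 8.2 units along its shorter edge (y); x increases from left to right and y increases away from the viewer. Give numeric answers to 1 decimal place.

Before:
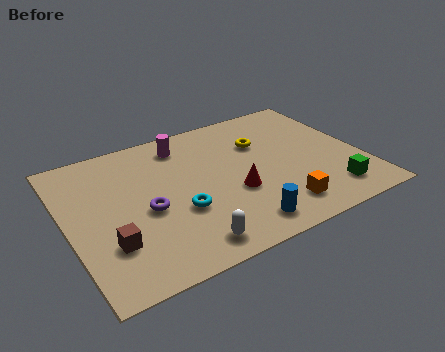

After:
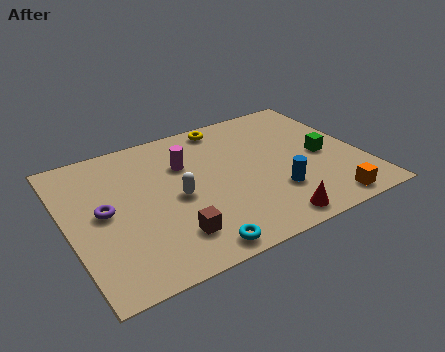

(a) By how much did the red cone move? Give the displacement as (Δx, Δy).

(1.0, -2.2)

The red cone was at about (6.4, 3.1) and moved to about (7.4, 0.9).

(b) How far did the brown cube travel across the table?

2.4

The brown cube moved from about (1.4, 2.4) to (3.7, 1.8), a distance of √(2.3² + 0.6²) ≈ 2.4.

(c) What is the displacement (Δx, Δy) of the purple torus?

(-1.6, 0.6)

The purple torus was at about (3.0, 3.6) and moved to about (1.4, 4.2).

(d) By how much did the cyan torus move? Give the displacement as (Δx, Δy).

(0.2, -2.2)

From the two frames, the cyan torus sits at roughly (4.2, 3.0) before and (4.4, 0.8) after.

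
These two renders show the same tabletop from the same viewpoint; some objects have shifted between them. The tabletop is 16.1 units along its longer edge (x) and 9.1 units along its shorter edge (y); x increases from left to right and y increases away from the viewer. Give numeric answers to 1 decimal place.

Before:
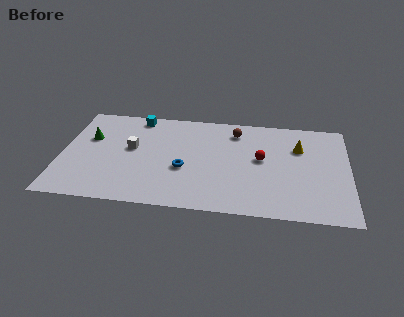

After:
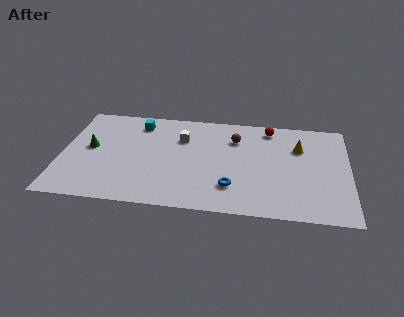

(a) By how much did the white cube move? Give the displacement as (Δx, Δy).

(2.8, 1.3)

From the two frames, the white cube sits at roughly (3.9, 5.1) before and (6.7, 6.4) after.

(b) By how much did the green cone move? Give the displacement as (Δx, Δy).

(0.1, -0.9)

From the two frames, the green cone sits at roughly (1.5, 5.8) before and (1.6, 4.9) after.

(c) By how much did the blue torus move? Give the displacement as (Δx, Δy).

(2.7, -1.3)

From the two frames, the blue torus sits at roughly (6.9, 3.6) before and (9.6, 2.3) after.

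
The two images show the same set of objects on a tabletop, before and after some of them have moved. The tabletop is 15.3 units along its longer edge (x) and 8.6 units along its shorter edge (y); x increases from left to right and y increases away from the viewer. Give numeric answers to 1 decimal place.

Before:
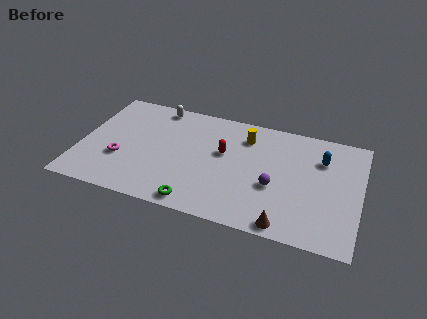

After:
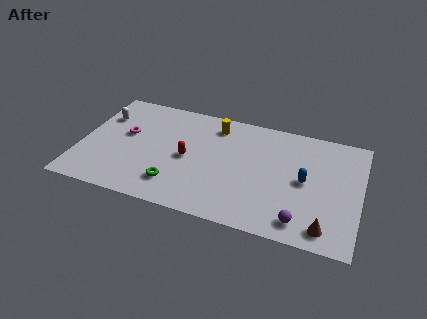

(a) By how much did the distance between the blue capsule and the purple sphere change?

-0.7

They were about 3.7 units apart before and 3.0 after — 0.7 units closer together.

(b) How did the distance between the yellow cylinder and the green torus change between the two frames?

-0.7

Before: roughly 6.2 units apart; after: 5.5. That's 0.7 units closer together.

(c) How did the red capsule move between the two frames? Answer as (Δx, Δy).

(-1.9, -1.0)

The red capsule started near (7.8, 5.1) and ended near (5.9, 4.1).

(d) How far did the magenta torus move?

2.0

The magenta torus was near (2.3, 3.0) before and (2.4, 5.0) after, so it travelled √(0.1² + 2.0²) ≈ 2.0 units.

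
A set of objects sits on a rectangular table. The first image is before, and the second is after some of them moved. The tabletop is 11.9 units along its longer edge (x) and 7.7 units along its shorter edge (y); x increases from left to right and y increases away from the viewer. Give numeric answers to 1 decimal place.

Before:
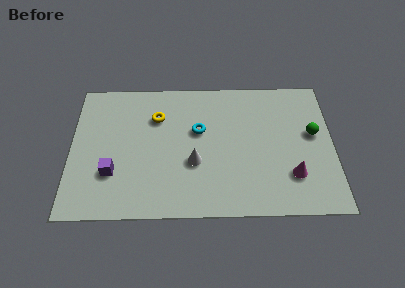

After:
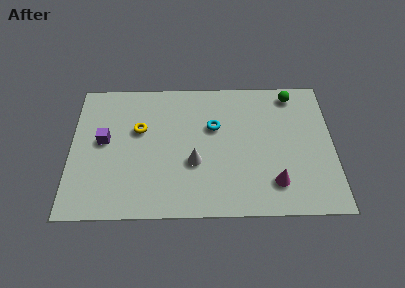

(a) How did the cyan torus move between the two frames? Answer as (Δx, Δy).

(0.7, 0.2)

From the two frames, the cyan torus sits at roughly (5.8, 4.7) before and (6.5, 4.9) after.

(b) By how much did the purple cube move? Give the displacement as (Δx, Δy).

(-0.4, 1.8)

The purple cube was at about (1.9, 2.4) and moved to about (1.5, 4.2).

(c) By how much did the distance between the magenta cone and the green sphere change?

+2.6

The distance was about 2.5 in the first image and 5.1 in the second, so they moved 2.6 units further apart.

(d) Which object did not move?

the white cone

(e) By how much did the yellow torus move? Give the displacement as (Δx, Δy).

(-0.8, -0.7)

From the two frames, the yellow torus sits at roughly (3.9, 5.5) before and (3.1, 4.8) after.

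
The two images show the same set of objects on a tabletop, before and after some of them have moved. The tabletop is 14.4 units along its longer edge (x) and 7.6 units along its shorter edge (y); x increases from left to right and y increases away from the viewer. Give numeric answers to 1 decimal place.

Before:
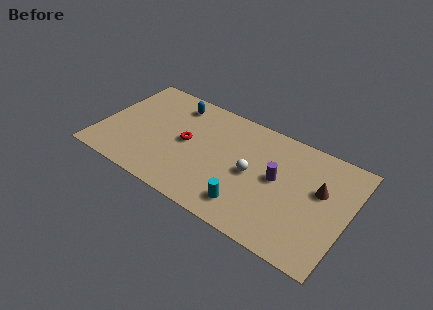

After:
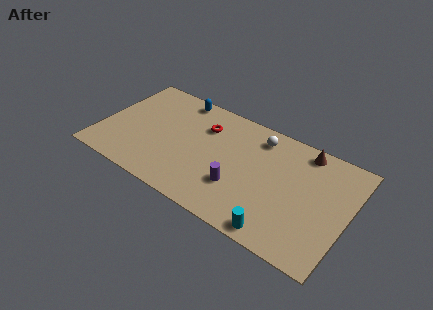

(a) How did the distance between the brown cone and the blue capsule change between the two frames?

-1.5

Before: roughly 9.0 units apart; after: 7.5. That's 1.5 units closer together.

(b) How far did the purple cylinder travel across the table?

2.6

The purple cylinder moved from about (10.3, 4.1) to (8.3, 2.4), a distance of √(2.0² + 1.7²) ≈ 2.6.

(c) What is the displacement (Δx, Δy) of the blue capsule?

(0.1, 0.5)

From the two frames, the blue capsule sits at roughly (3.9, 6.3) before and (4.0, 6.8) after.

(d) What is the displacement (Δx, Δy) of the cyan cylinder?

(1.9, -0.7)

From the two frames, the cyan cylinder sits at roughly (9.0, 1.5) before and (10.9, 0.8) after.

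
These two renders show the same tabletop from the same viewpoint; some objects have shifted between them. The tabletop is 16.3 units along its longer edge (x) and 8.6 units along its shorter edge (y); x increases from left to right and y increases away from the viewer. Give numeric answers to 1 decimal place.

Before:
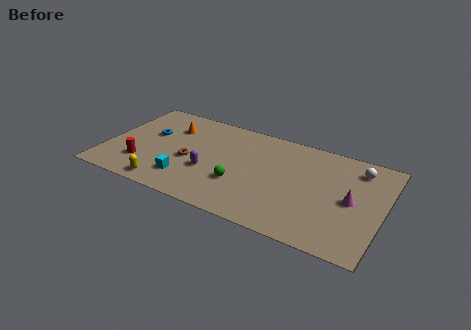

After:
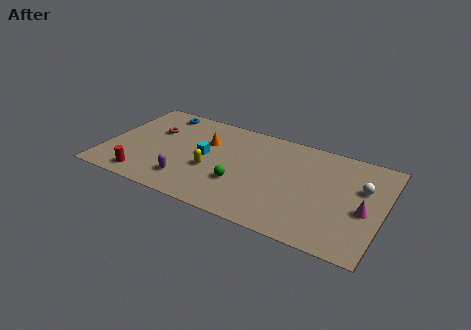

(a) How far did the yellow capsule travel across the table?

3.4

From (3.9, 1.0) to (6.3, 3.4), the yellow capsule covered √(2.4² + 2.4²) ≈ 3.4 units.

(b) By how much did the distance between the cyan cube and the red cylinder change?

+1.9

The distance was about 2.7 in the first image and 4.6 in the second, so they moved 1.9 units further apart.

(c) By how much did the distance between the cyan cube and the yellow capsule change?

-0.3

They were about 1.5 units apart before and 1.2 after — 0.3 units closer together.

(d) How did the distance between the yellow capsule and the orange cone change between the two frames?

-2.8

The distance was about 5.3 in the first image and 2.5 in the second, so they moved 2.8 units closer together.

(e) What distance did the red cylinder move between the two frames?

1.1

The red cylinder was near (2.3, 2.3) before and (2.6, 1.2) after, so it travelled √(0.3² + 1.1²) ≈ 1.1 units.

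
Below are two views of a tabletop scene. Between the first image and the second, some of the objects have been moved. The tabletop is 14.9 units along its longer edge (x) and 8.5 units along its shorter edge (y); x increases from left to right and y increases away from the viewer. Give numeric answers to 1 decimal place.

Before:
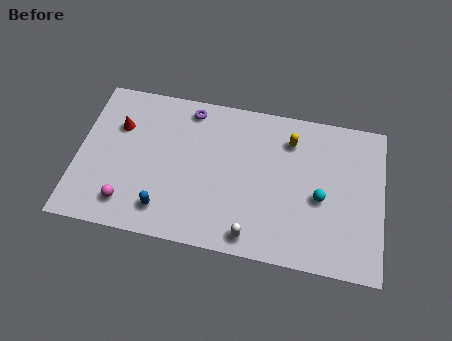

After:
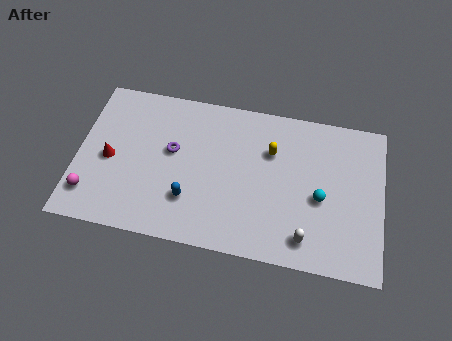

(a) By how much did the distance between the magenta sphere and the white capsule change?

+4.4

The distance was about 6.1 in the first image and 10.5 in the second, so they moved 4.4 units further apart.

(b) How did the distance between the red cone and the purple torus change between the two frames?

-0.6

The distance was about 3.8 in the first image and 3.2 in the second, so they moved 0.6 units closer together.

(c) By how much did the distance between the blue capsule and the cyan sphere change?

-1.4

Before: roughly 7.8 units apart; after: 6.4. That's 1.4 units closer together.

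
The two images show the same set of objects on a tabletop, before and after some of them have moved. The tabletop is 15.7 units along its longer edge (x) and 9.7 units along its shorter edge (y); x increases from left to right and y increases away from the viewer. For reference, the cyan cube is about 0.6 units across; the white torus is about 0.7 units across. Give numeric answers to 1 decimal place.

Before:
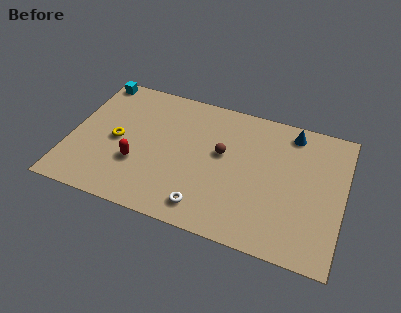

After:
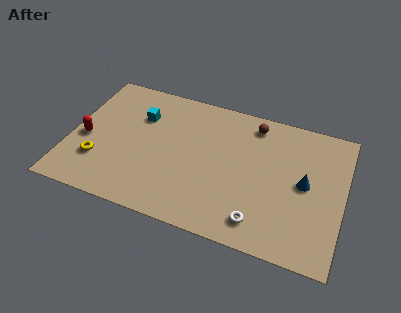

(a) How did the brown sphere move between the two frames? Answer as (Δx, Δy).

(1.6, 2.7)

From the two frames, the brown sphere sits at roughly (8.7, 5.6) before and (10.3, 8.3) after.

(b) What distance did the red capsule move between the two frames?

3.2

From (4.0, 3.3) to (0.9, 4.2), the red capsule covered √(3.1² + 0.9²) ≈ 3.2 units.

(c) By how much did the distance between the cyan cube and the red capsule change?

-2.4

They were about 6.3 units apart before and 3.9 after — 2.4 units closer together.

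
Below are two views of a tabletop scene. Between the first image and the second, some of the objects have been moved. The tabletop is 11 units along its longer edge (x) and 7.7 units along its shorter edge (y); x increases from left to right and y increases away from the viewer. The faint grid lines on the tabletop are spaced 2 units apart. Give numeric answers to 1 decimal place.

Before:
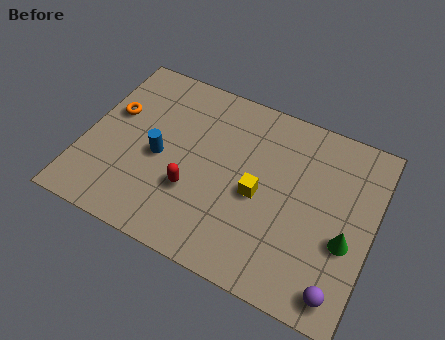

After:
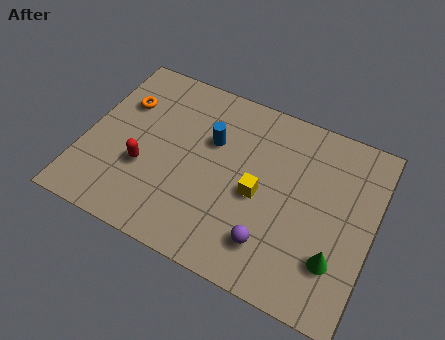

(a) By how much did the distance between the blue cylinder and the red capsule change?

+1.5

They were about 1.7 units apart before and 3.2 after — 1.5 units further apart.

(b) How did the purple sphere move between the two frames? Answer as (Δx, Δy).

(-2.7, 0.7)

The purple sphere started near (10.1, 1.0) and ended near (7.4, 1.7).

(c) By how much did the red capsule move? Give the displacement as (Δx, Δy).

(-1.9, 0.2)

From the two frames, the red capsule sits at roughly (4.3, 2.6) before and (2.4, 2.8) after.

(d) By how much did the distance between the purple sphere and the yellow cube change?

-2.3

The distance was about 4.2 in the first image and 1.9 in the second, so they moved 2.3 units closer together.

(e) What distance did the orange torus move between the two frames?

0.7

The orange torus moved from about (0.9, 4.7) to (1.2, 5.3), a distance of √(0.3² + 0.6²) ≈ 0.7.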